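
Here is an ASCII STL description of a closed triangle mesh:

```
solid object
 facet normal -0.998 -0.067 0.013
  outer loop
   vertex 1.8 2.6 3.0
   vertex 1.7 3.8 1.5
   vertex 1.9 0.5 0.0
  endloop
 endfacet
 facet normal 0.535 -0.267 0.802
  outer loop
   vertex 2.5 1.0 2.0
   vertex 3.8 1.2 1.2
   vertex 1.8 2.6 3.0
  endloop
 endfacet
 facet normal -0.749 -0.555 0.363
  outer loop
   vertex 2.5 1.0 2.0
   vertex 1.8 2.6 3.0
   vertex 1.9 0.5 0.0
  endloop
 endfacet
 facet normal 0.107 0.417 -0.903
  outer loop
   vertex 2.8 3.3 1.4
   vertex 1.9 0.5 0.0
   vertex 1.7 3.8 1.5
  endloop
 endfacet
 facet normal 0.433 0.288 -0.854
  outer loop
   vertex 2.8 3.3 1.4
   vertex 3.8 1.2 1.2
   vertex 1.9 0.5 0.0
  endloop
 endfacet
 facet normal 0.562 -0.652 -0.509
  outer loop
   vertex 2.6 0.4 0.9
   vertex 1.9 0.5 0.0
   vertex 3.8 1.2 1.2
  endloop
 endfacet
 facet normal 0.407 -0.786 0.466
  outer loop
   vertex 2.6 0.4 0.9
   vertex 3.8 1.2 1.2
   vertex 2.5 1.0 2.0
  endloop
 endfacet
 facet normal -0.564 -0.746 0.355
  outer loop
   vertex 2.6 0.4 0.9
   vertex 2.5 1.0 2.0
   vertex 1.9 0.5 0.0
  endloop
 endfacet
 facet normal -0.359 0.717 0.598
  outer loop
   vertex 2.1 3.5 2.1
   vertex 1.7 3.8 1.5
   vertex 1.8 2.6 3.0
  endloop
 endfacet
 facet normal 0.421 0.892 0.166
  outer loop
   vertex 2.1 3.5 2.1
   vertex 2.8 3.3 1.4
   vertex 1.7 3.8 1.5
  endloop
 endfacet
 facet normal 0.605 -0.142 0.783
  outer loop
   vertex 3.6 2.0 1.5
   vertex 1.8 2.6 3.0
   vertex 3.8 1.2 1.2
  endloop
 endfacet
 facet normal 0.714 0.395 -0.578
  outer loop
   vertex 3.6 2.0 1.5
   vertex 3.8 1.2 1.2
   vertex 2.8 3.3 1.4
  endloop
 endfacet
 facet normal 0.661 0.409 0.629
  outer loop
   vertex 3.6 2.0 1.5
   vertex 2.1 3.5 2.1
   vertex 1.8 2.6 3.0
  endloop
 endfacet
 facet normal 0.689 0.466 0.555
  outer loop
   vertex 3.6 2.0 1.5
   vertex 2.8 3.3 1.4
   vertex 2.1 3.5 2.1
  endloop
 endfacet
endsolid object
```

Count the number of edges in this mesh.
21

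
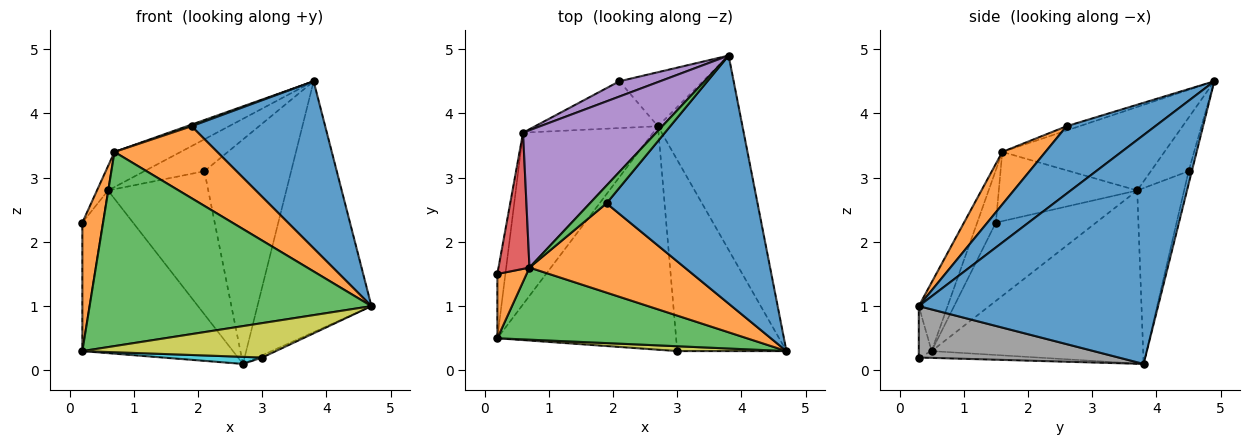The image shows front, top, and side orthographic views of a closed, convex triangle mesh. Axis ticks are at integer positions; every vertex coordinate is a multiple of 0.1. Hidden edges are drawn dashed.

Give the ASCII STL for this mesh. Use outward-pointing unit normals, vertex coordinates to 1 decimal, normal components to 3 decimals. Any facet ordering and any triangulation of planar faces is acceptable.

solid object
 facet normal 0.856 0.408 -0.316
  outer loop
   vertex 2.7 3.8 0.1
   vertex 3.8 4.9 4.5
   vertex 4.7 0.3 1.0
  endloop
 endfacet
 facet normal -0.627 -0.697 0.348
  outer loop
   vertex 0.7 1.6 3.4
   vertex 0.2 1.5 2.3
   vertex 0.2 0.5 0.3
  endloop
 endfacet
 facet normal -0.095 -0.933 0.347
  outer loop
   vertex 0.7 1.6 3.4
   vertex 0.2 0.5 0.3
   vertex 4.7 0.3 1.0
  endloop
 endfacet
 facet normal -0.910 0.073 0.407
  outer loop
   vertex 0.6 3.7 2.8
   vertex 0.2 1.5 2.3
   vertex 0.7 1.6 3.4
  endloop
 endfacet
 facet normal -0.519 0.212 0.828
  outer loop
   vertex 0.6 3.7 2.8
   vertex 0.7 1.6 3.4
   vertex 3.8 4.9 4.5
  endloop
 endfacet
 facet normal -0.975 0.200 -0.100
  outer loop
   vertex 0.6 3.7 2.8
   vertex 0.2 0.5 0.3
   vertex 0.2 1.5 2.3
  endloop
 endfacet
 facet normal -0.695 0.495 -0.522
  outer loop
   vertex 0.6 3.7 2.8
   vertex 2.7 3.8 0.1
   vertex 0.2 0.5 0.3
  endloop
 endfacet
 facet normal 0.426 0.011 -0.905
  outer loop
   vertex 3.0 0.3 0.2
   vertex 2.7 3.8 0.1
   vertex 4.7 0.3 1.0
  endloop
 endfacet
 facet normal -0.066 -0.988 0.139
  outer loop
   vertex 3.0 0.3 0.2
   vertex 4.7 0.3 1.0
   vertex 0.2 0.5 0.3
  endloop
 endfacet
 facet normal -0.038 -0.032 -0.999
  outer loop
   vertex 3.0 0.3 0.2
   vertex 0.2 0.5 0.3
   vertex 2.7 3.8 0.1
  endloop
 endfacet
 facet normal 0.348 -0.524 0.778
  outer loop
   vertex 1.9 2.6 3.8
   vertex 4.7 0.3 1.0
   vertex 3.8 4.9 4.5
  endloop
 endfacet
 facet normal 0.255 -0.607 0.753
  outer loop
   vertex 1.9 2.6 3.8
   vertex 0.7 1.6 3.4
   vertex 4.7 0.3 1.0
  endloop
 endfacet
 facet normal -0.247 -0.090 0.965
  outer loop
   vertex 1.9 2.6 3.8
   vertex 3.8 4.9 4.5
   vertex 0.7 1.6 3.4
  endloop
 endfacet
 facet normal -0.036 0.972 -0.234
  outer loop
   vertex 2.1 4.5 3.1
   vertex 3.8 4.9 4.5
   vertex 2.7 3.8 0.1
  endloop
 endfacet
 facet normal -0.494 0.785 0.375
  outer loop
   vertex 2.1 4.5 3.1
   vertex 0.6 3.7 2.8
   vertex 3.8 4.9 4.5
  endloop
 endfacet
 facet normal -0.406 0.868 -0.284
  outer loop
   vertex 2.1 4.5 3.1
   vertex 2.7 3.8 0.1
   vertex 0.6 3.7 2.8
  endloop
 endfacet
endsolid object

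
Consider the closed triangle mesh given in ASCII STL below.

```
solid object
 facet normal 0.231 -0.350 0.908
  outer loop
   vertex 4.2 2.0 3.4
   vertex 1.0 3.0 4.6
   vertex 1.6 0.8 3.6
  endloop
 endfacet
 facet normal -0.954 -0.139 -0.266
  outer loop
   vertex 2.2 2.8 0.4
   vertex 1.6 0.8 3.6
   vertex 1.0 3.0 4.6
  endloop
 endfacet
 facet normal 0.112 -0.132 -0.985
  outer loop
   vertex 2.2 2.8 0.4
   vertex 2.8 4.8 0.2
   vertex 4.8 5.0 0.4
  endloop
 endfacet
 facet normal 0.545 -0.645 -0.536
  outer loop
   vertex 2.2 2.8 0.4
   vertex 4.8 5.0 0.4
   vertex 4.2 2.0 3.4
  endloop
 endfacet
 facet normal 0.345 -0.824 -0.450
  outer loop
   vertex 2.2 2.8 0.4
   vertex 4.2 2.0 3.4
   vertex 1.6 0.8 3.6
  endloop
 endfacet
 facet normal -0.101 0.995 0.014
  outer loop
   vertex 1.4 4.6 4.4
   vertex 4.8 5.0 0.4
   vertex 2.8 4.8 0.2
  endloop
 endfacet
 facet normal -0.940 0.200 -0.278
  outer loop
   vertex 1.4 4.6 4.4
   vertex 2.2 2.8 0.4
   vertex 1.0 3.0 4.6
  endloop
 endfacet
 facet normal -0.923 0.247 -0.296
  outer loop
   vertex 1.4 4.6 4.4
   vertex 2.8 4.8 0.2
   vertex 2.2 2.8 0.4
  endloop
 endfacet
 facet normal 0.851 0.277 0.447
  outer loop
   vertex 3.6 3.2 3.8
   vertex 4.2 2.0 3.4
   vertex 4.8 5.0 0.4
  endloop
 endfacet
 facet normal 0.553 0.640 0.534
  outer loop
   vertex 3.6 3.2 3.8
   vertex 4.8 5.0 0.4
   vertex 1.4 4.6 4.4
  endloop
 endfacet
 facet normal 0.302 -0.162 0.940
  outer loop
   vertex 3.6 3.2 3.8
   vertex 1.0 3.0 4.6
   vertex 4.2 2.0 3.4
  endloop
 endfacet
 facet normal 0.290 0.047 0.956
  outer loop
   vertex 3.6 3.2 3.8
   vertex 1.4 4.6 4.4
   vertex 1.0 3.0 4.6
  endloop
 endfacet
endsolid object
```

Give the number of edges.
18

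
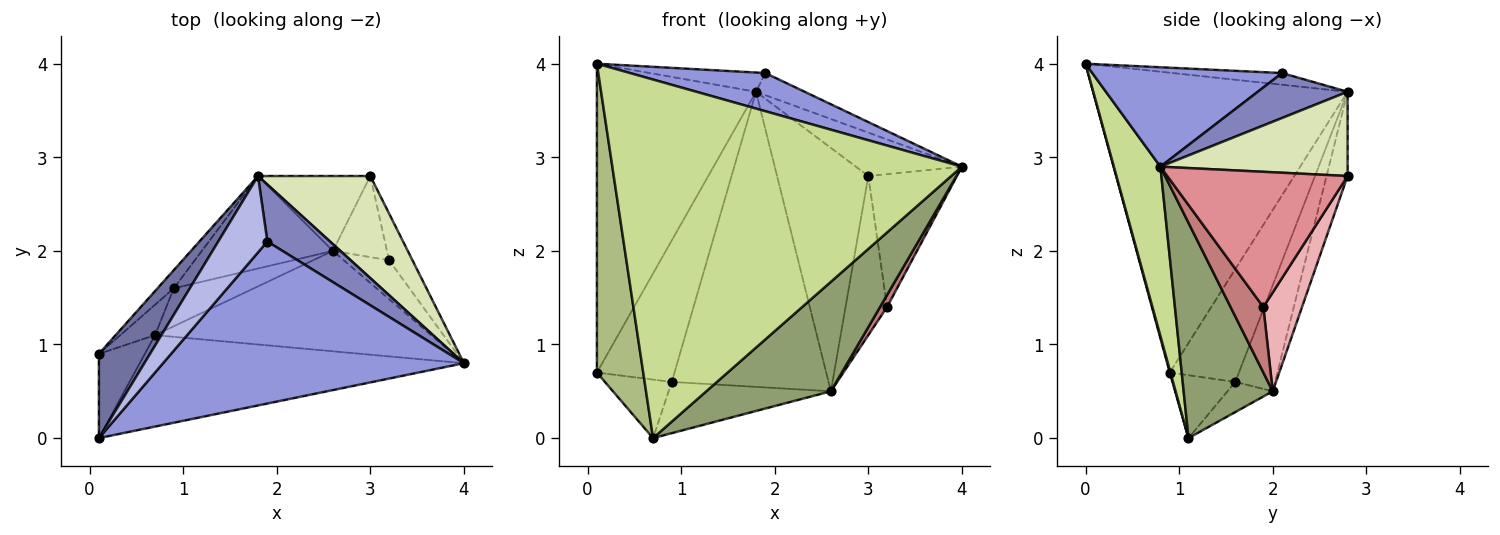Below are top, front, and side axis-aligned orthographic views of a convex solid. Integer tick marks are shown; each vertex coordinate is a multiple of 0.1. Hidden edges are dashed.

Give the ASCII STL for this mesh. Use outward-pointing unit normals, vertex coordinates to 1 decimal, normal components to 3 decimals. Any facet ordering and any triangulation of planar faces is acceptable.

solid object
 facet normal -0.839 0.525 0.143
  outer loop
   vertex 0.1 0.0 4.0
   vertex 1.8 2.8 3.7
   vertex 0.1 0.9 0.7
  endloop
 endfacet
 facet normal 0.555 0.301 0.775
  outer loop
   vertex 1.9 2.1 3.9
   vertex 4.0 0.8 2.9
   vertex 1.8 2.8 3.7
  endloop
 endfacet
 facet normal 0.306 -0.218 0.927
  outer loop
   vertex 1.9 2.1 3.9
   vertex 0.1 0.0 4.0
   vertex 4.0 0.8 2.9
  endloop
 endfacet
 facet normal -0.225 0.238 0.945
  outer loop
   vertex 1.9 2.1 3.9
   vertex 1.8 2.8 3.7
   vertex 0.1 0.0 4.0
  endloop
 endfacet
 facet normal 0.466 -0.652 -0.598
  outer loop
   vertex 0.7 1.1 0.0
   vertex 2.6 2.0 0.5
   vertex 4.0 0.8 2.9
  endloop
 endfacet
 facet normal 0.015 -0.965 -0.263
  outer loop
   vertex 0.7 1.1 0.0
   vertex 0.1 0.0 4.0
   vertex 0.1 0.9 0.7
  endloop
 endfacet
 facet normal 0.128 -0.961 -0.245
  outer loop
   vertex 0.7 1.1 0.0
   vertex 4.0 0.8 2.9
   vertex 0.1 0.0 4.0
  endloop
 endfacet
 facet normal 0.568 0.322 0.757
  outer loop
   vertex 3.0 2.8 2.8
   vertex 1.8 2.8 3.7
   vertex 4.0 0.8 2.9
  endloop
 endfacet
 facet normal -0.215 0.933 -0.287
  outer loop
   vertex 3.0 2.8 2.8
   vertex 2.6 2.0 0.5
   vertex 1.8 2.8 3.7
  endloop
 endfacet
 facet normal -0.235 0.927 -0.291
  outer loop
   vertex 0.9 1.6 0.6
   vertex 1.8 2.8 3.7
   vertex 2.6 2.0 0.5
  endloop
 endfacet
 facet normal -0.219 0.784 -0.581
  outer loop
   vertex 0.9 1.6 0.6
   vertex 2.6 2.0 0.5
   vertex 0.7 1.1 0.0
  endloop
 endfacet
 facet normal -0.662 0.743 -0.095
  outer loop
   vertex 0.9 1.6 0.6
   vertex 0.1 0.9 0.7
   vertex 1.8 2.8 3.7
  endloop
 endfacet
 facet normal -0.640 0.681 -0.354
  outer loop
   vertex 0.9 1.6 0.6
   vertex 0.7 1.1 0.0
   vertex 0.1 0.9 0.7
  endloop
 endfacet
 facet normal 0.810 -0.174 -0.560
  outer loop
   vertex 3.2 1.9 1.4
   vertex 4.0 0.8 2.9
   vertex 2.6 2.0 0.5
  endloop
 endfacet
 facet normal 0.887 0.436 -0.153
  outer loop
   vertex 3.2 1.9 1.4
   vertex 3.0 2.8 2.8
   vertex 4.0 0.8 2.9
  endloop
 endfacet
 facet normal 0.639 0.686 -0.350
  outer loop
   vertex 3.2 1.9 1.4
   vertex 2.6 2.0 0.5
   vertex 3.0 2.8 2.8
  endloop
 endfacet
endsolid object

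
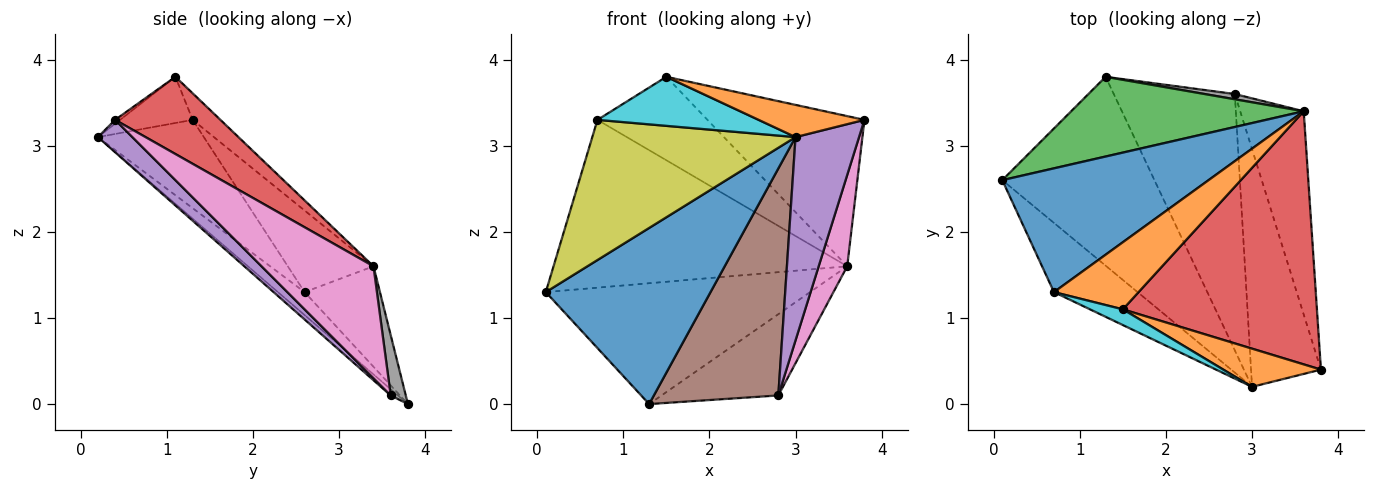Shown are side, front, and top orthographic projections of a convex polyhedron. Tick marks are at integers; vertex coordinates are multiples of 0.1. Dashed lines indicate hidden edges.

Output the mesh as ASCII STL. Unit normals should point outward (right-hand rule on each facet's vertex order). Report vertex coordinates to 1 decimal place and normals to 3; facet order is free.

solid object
 facet normal -0.110 -0.678 -0.727
  outer loop
   vertex 3.0 0.2 3.1
   vertex 0.1 2.6 1.3
   vertex 1.3 3.8 0.0
  endloop
 endfacet
 facet normal -0.030 -0.644 0.764
  outer loop
   vertex 3.0 0.2 3.1
   vertex 3.8 0.4 3.3
   vertex 1.5 1.1 3.8
  endloop
 endfacet
 facet normal -0.232 0.812 0.536
  outer loop
   vertex 3.6 3.4 1.6
   vertex 1.3 3.8 0.0
   vertex 0.1 2.6 1.3
  endloop
 endfacet
 facet normal 0.324 0.483 0.814
  outer loop
   vertex 3.6 3.4 1.6
   vertex 1.5 1.1 3.8
   vertex 3.8 0.4 3.3
  endloop
 endfacet
 facet normal 0.332 -0.613 -0.717
  outer loop
   vertex 2.8 3.6 0.1
   vertex 3.8 0.4 3.3
   vertex 3.0 0.2 3.1
  endloop
 endfacet
 facet normal -0.038 -0.662 -0.748
  outer loop
   vertex 2.8 3.6 0.1
   vertex 3.0 0.2 3.1
   vertex 1.3 3.8 0.0
  endloop
 endfacet
 facet normal 0.849 -0.216 -0.482
  outer loop
   vertex 2.8 3.6 0.1
   vertex 3.6 3.4 1.6
   vertex 3.8 0.4 3.3
  endloop
 endfacet
 facet normal 0.128 0.990 0.064
  outer loop
   vertex 2.8 3.6 0.1
   vertex 1.3 3.8 0.0
   vertex 3.6 3.4 1.6
  endloop
 endfacet
 facet normal -0.423 -0.812 -0.401
  outer loop
   vertex 0.7 1.3 3.3
   vertex 0.1 2.6 1.3
   vertex 3.0 0.2 3.1
  endloop
 endfacet
 facet normal -0.394 -0.875 0.281
  outer loop
   vertex 0.7 1.3 3.3
   vertex 3.0 0.2 3.1
   vertex 1.5 1.1 3.8
  endloop
 endfacet
 facet normal -0.229 0.783 0.578
  outer loop
   vertex 0.7 1.3 3.3
   vertex 3.6 3.4 1.6
   vertex 0.1 2.6 1.3
  endloop
 endfacet
 facet normal -0.193 0.765 0.615
  outer loop
   vertex 0.7 1.3 3.3
   vertex 1.5 1.1 3.8
   vertex 3.6 3.4 1.6
  endloop
 endfacet
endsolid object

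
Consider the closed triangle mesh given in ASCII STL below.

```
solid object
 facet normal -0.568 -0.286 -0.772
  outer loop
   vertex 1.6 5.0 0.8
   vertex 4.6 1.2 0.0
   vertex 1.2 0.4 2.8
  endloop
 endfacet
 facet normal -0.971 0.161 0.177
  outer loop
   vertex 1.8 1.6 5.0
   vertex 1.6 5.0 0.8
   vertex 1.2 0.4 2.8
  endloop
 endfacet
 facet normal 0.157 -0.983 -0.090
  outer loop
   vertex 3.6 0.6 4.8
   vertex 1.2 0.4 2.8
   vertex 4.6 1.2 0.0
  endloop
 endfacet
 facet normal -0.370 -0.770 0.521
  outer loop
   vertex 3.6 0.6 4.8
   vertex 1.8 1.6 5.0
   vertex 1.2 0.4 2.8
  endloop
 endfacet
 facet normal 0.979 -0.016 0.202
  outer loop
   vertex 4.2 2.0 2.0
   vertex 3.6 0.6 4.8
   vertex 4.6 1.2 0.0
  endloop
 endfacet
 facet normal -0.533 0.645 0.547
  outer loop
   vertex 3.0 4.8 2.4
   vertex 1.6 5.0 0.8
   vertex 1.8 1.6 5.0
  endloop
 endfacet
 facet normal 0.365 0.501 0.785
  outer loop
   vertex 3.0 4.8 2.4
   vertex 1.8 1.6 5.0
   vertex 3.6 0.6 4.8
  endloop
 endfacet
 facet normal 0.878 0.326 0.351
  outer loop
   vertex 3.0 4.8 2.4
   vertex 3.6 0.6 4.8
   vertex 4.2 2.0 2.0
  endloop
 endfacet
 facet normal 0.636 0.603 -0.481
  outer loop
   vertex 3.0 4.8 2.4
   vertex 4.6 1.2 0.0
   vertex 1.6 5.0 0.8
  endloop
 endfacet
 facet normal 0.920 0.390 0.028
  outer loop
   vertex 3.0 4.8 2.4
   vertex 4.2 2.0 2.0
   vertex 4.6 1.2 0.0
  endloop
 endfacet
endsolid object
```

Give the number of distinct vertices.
7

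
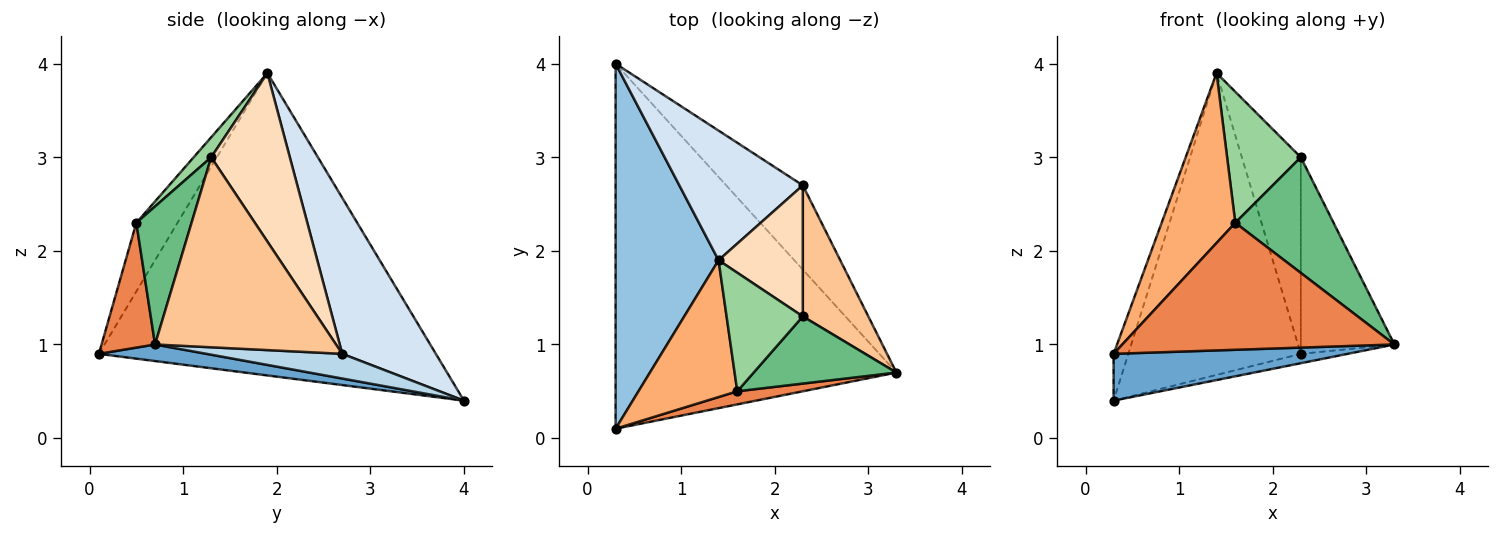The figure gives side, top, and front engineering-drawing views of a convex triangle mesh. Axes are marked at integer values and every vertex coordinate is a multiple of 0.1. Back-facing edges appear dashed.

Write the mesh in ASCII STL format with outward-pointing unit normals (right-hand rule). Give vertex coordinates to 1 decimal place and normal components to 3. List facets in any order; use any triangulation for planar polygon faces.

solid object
 facet normal 0.058 -0.127 -0.990
  outer loop
   vertex 0.3 0.1 0.9
   vertex 0.3 4.0 0.4
   vertex 3.3 0.7 1.0
  endloop
 endfacet
 facet normal -0.946 0.041 0.322
  outer loop
   vertex 1.4 1.9 3.9
   vertex 0.3 4.0 0.4
   vertex 0.3 0.1 0.9
  endloop
 endfacet
 facet normal 0.305 0.105 -0.947
  outer loop
   vertex 2.3 2.7 0.9
   vertex 3.3 0.7 1.0
   vertex 0.3 4.0 0.4
  endloop
 endfacet
 facet normal 0.446 0.822 0.353
  outer loop
   vertex 2.3 2.7 0.9
   vertex 0.3 4.0 0.4
   vertex 1.4 1.9 3.9
  endloop
 endfacet
 facet normal 0.192 -0.976 0.101
  outer loop
   vertex 1.6 0.5 2.3
   vertex 0.3 0.1 0.9
   vertex 3.3 0.7 1.0
  endloop
 endfacet
 facet normal -0.399 -0.714 0.575
  outer loop
   vertex 1.6 0.5 2.3
   vertex 1.4 1.9 3.9
   vertex 0.3 0.1 0.9
  endloop
 endfacet
 facet normal 0.849 0.439 0.293
  outer loop
   vertex 2.3 1.3 3.0
   vertex 3.3 0.7 1.0
   vertex 2.3 2.7 0.9
  endloop
 endfacet
 facet normal 0.743 0.557 0.371
  outer loop
   vertex 2.3 1.3 3.0
   vertex 2.3 2.7 0.9
   vertex 1.4 1.9 3.9
  endloop
 endfacet
 facet normal 0.437 -0.778 0.452
  outer loop
   vertex 2.3 1.3 3.0
   vertex 1.6 0.5 2.3
   vertex 3.3 0.7 1.0
  endloop
 endfacet
 facet normal 0.174 -0.730 0.661
  outer loop
   vertex 2.3 1.3 3.0
   vertex 1.4 1.9 3.9
   vertex 1.6 0.5 2.3
  endloop
 endfacet
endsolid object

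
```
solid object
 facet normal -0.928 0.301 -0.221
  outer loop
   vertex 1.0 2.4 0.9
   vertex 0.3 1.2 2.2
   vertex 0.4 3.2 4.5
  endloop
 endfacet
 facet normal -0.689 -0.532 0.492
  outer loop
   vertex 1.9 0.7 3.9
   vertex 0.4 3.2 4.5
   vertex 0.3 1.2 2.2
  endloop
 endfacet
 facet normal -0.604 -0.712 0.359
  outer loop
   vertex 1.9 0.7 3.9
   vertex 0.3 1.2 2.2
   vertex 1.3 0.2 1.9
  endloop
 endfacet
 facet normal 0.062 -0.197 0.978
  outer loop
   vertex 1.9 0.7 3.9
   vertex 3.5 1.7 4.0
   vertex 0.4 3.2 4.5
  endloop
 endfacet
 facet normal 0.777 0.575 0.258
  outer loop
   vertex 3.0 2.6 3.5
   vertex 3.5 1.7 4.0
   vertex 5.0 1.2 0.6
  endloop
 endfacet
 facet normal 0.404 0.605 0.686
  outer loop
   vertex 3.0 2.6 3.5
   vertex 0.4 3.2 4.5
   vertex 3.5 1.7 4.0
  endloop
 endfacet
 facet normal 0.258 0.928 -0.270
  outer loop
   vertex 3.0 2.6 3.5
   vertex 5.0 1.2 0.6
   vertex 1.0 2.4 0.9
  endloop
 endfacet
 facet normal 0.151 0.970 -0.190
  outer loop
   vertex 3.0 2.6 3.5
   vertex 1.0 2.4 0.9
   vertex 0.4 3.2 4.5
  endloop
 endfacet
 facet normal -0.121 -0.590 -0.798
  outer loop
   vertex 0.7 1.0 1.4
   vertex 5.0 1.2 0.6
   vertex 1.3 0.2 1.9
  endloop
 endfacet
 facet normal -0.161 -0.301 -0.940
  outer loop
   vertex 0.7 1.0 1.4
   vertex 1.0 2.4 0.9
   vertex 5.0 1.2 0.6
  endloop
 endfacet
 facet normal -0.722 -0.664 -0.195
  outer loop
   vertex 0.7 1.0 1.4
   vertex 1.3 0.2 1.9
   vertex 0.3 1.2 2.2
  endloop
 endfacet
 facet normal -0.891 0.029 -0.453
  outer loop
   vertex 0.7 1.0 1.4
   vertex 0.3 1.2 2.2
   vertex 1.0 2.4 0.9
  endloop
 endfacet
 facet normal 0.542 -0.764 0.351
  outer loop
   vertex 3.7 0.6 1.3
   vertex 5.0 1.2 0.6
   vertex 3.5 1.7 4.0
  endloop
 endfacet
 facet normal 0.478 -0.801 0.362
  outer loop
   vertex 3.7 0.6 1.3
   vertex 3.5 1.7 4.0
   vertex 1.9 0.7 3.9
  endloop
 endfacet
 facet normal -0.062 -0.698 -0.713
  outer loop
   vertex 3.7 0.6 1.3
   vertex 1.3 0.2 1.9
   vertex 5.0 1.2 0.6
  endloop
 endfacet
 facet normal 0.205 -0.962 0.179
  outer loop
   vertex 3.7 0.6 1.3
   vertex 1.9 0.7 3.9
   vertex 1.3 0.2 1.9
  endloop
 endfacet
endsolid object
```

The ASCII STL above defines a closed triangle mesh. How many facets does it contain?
16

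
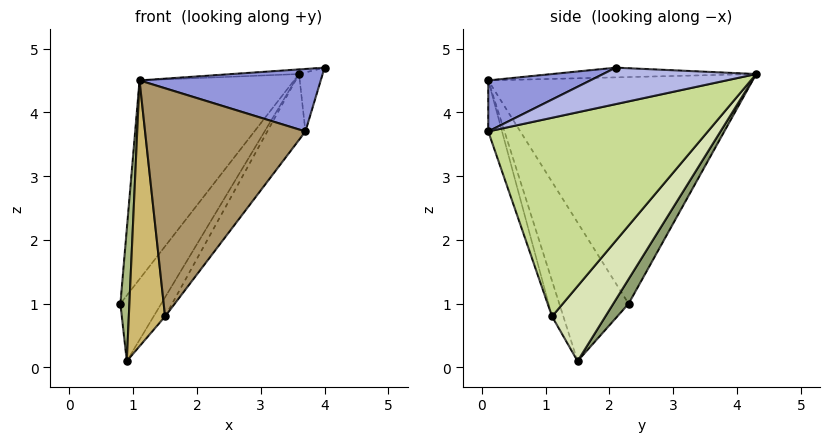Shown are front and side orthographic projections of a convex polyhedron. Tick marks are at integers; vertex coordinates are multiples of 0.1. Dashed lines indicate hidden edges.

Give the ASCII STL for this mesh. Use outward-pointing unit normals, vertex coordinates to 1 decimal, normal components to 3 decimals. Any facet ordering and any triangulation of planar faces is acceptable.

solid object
 facet normal -0.804 0.470 0.364
  outer loop
   vertex 3.6 4.3 4.6
   vertex 0.8 2.3 1.0
   vertex 1.1 0.1 4.5
  endloop
 endfacet
 facet normal -0.089 0.029 0.996
  outer loop
   vertex 3.6 4.3 4.6
   vertex 1.1 0.1 4.5
   vertex 4.0 2.1 4.7
  endloop
 endfacet
 facet normal 0.261 -0.463 0.847
  outer loop
   vertex 3.7 0.1 3.7
   vertex 4.0 2.1 4.7
   vertex 1.1 0.1 4.5
  endloop
 endfacet
 facet normal 0.847 0.131 -0.515
  outer loop
   vertex 3.7 0.1 3.7
   vertex 3.6 4.3 4.6
   vertex 4.0 2.1 4.7
  endloop
 endfacet
 facet normal 0.275 0.734 -0.621
  outer loop
   vertex 0.9 1.5 0.1
   vertex 0.8 2.3 1.0
   vertex 3.6 4.3 4.6
  endloop
 endfacet
 facet normal -0.992 -0.129 0.004
  outer loop
   vertex 0.9 1.5 0.1
   vertex 1.1 0.1 4.5
   vertex 0.8 2.3 1.0
  endloop
 endfacet
 facet normal 0.812 0.141 -0.567
  outer loop
   vertex 1.5 1.1 0.8
   vertex 3.6 4.3 4.6
   vertex 3.7 0.1 3.7
  endloop
 endfacet
 facet normal 0.794 0.171 -0.583
  outer loop
   vertex 1.5 1.1 0.8
   vertex 0.9 1.5 0.1
   vertex 3.6 4.3 4.6
  endloop
 endfacet
 facet normal -0.083 -0.960 -0.268
  outer loop
   vertex 1.5 1.1 0.8
   vertex 3.7 0.1 3.7
   vertex 1.1 0.1 4.5
  endloop
 endfacet
 facet normal -0.286 -0.917 -0.279
  outer loop
   vertex 1.5 1.1 0.8
   vertex 1.1 0.1 4.5
   vertex 0.9 1.5 0.1
  endloop
 endfacet
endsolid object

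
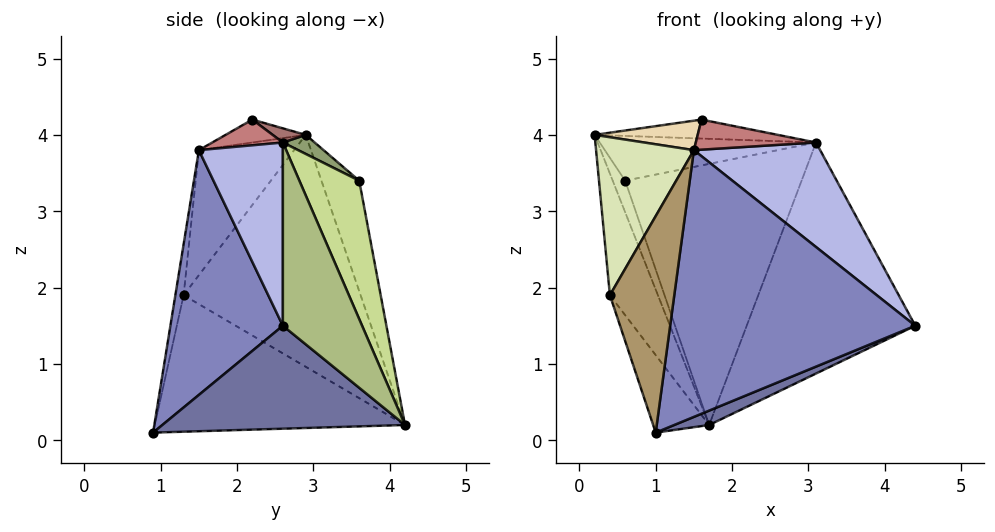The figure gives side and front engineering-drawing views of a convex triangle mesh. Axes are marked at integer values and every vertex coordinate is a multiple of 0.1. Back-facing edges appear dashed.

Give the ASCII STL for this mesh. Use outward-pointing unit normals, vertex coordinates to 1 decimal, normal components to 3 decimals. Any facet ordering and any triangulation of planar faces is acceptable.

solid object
 facet normal 0.405 -0.058 -0.913
  outer loop
   vertex 1.7 4.2 0.2
   vertex 4.4 2.6 1.5
   vertex 1.0 0.9 0.1
  endloop
 endfacet
 facet normal 0.415 -0.905 0.091
  outer loop
   vertex 1.5 1.5 3.8
   vertex 1.0 0.9 0.1
   vertex 4.4 2.6 1.5
  endloop
 endfacet
 facet normal -0.917 0.303 -0.259
  outer loop
   vertex 0.6 3.6 3.4
   vertex 1.7 4.2 0.2
   vertex 0.2 2.9 4.0
  endloop
 endfacet
 facet normal 0.530 -0.798 0.287
  outer loop
   vertex 3.1 2.6 3.9
   vertex 1.5 1.5 3.8
   vertex 4.4 2.6 1.5
  endloop
 endfacet
 facet normal 0.091 0.618 0.781
  outer loop
   vertex 3.1 2.6 3.9
   vertex 0.6 3.6 3.4
   vertex 0.2 2.9 4.0
  endloop
 endfacet
 facet normal 0.415 0.882 0.225
  outer loop
   vertex 3.1 2.6 3.9
   vertex 4.4 2.6 1.5
   vertex 1.7 4.2 0.2
  endloop
 endfacet
 facet normal 0.309 0.910 0.277
  outer loop
   vertex 3.1 2.6 3.9
   vertex 1.7 4.2 0.2
   vertex 0.6 3.6 3.4
  endloop
 endfacet
 facet normal -0.629 -0.646 0.432
  outer loop
   vertex 0.4 1.3 1.9
   vertex 1.5 1.5 3.8
   vertex 0.2 2.9 4.0
  endloop
 endfacet
 facet normal -0.125 -0.977 0.175
  outer loop
   vertex 0.4 1.3 1.9
   vertex 1.0 0.9 0.1
   vertex 1.5 1.5 3.8
  endloop
 endfacet
 facet normal -0.927 0.251 -0.280
  outer loop
   vertex 0.4 1.3 1.9
   vertex 0.2 2.9 4.0
   vertex 1.7 4.2 0.2
  endloop
 endfacet
 facet normal -0.914 0.205 -0.350
  outer loop
   vertex 0.4 1.3 1.9
   vertex 1.7 4.2 0.2
   vertex 1.0 0.9 0.1
  endloop
 endfacet
 facet normal -0.335 -0.431 0.838
  outer loop
   vertex 1.6 2.2 4.2
   vertex 0.2 2.9 4.0
   vertex 1.5 1.5 3.8
  endloop
 endfacet
 facet normal 0.074 0.407 0.910
  outer loop
   vertex 1.6 2.2 4.2
   vertex 3.1 2.6 3.9
   vertex 0.2 2.9 4.0
  endloop
 endfacet
 facet normal 0.297 -0.505 0.810
  outer loop
   vertex 1.6 2.2 4.2
   vertex 1.5 1.5 3.8
   vertex 3.1 2.6 3.9
  endloop
 endfacet
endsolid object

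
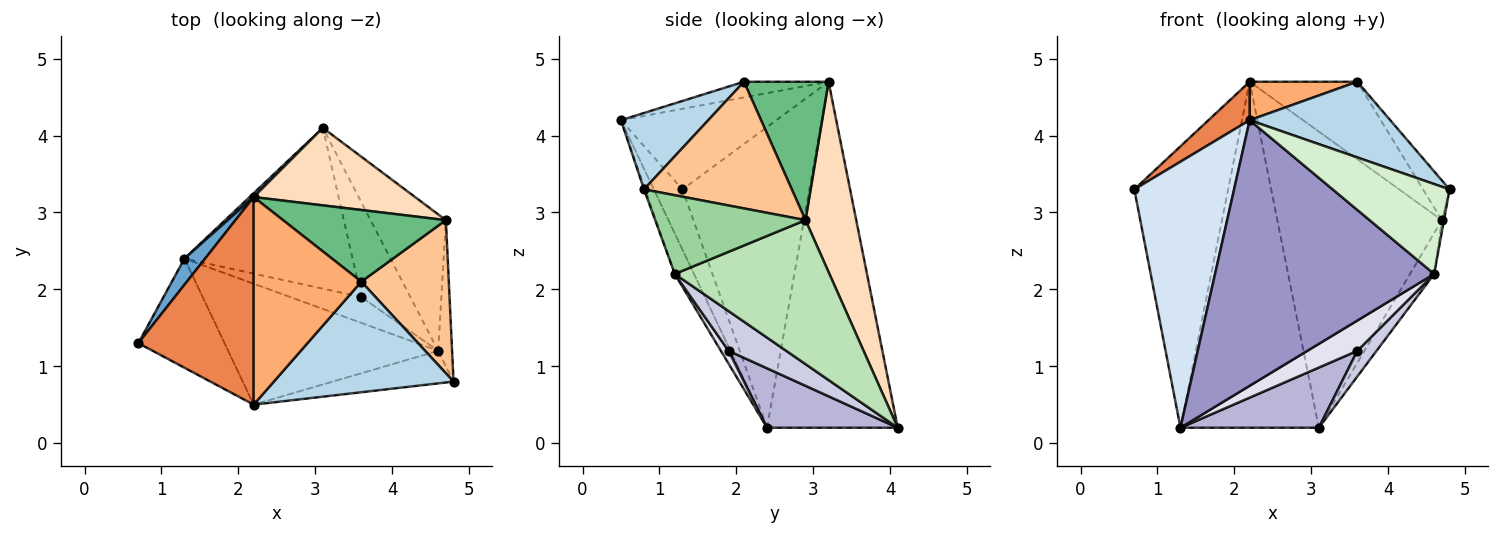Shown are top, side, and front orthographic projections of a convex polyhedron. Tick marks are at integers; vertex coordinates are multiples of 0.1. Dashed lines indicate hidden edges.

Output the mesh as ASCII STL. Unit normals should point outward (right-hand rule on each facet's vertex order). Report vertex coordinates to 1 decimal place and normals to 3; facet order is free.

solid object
 facet normal -0.803 0.593 0.055
  outer loop
   vertex 1.3 2.4 0.2
   vertex 0.7 1.3 3.3
   vertex 2.2 3.2 4.7
  endloop
 endfacet
 facet normal -0.687 0.727 0.008
  outer loop
   vertex 1.3 2.4 0.2
   vertex 2.2 3.2 4.7
   vertex 3.1 4.1 0.2
  endloop
 endfacet
 facet normal 0.331 -0.533 0.779
  outer loop
   vertex 2.2 0.5 4.2
   vertex 4.8 0.8 3.3
   vertex 3.6 2.1 4.7
  endloop
 endfacet
 facet normal -0.257 -0.894 -0.367
  outer loop
   vertex 2.2 0.5 4.2
   vertex 0.7 1.3 3.3
   vertex 1.3 2.4 0.2
  endloop
 endfacet
 facet normal -0.566 -0.150 0.810
  outer loop
   vertex 2.2 0.5 4.2
   vertex 2.2 3.2 4.7
   vertex 0.7 1.3 3.3
  endloop
 endfacet
 facet normal -0.142 -0.180 0.973
  outer loop
   vertex 2.2 0.5 4.2
   vertex 3.6 2.1 4.7
   vertex 2.2 3.2 4.7
  endloop
 endfacet
 facet normal 0.814 0.146 0.562
  outer loop
   vertex 4.7 2.9 2.9
   vertex 3.6 2.1 4.7
   vertex 4.8 0.8 3.3
  endloop
 endfacet
 facet normal 0.286 0.927 0.243
  outer loop
   vertex 4.7 2.9 2.9
   vertex 3.1 4.1 0.2
   vertex 2.2 3.2 4.7
  endloop
 endfacet
 facet normal 0.500 0.636 0.588
  outer loop
   vertex 4.7 2.9 2.9
   vertex 2.2 3.2 4.7
   vertex 3.6 2.1 4.7
  endloop
 endfacet
 facet normal 0.985 0.014 -0.174
  outer loop
   vertex 4.6 1.2 2.2
   vertex 4.7 2.9 2.9
   vertex 4.8 0.8 3.3
  endloop
 endfacet
 facet normal 0.878 0.137 -0.459
  outer loop
   vertex 4.6 1.2 2.2
   vertex 3.1 4.1 0.2
   vertex 4.7 2.9 2.9
  endloop
 endfacet
 facet normal -0.009 -0.940 -0.340
  outer loop
   vertex 4.6 1.2 2.2
   vertex 4.8 0.8 3.3
   vertex 2.2 0.5 4.2
  endloop
 endfacet
 facet normal -0.080 -0.907 -0.413
  outer loop
   vertex 4.6 1.2 2.2
   vertex 2.2 0.5 4.2
   vertex 1.3 2.4 0.2
  endloop
 endfacet
 facet normal 0.314 -0.333 -0.889
  outer loop
   vertex 3.6 1.9 1.2
   vertex 1.3 2.4 0.2
   vertex 3.1 4.1 0.2
  endloop
 endfacet
 facet normal 0.616 -0.205 -0.760
  outer loop
   vertex 3.6 1.9 1.2
   vertex 3.1 4.1 0.2
   vertex 4.6 1.2 2.2
  endloop
 endfacet
 facet normal 0.116 -0.755 -0.645
  outer loop
   vertex 3.6 1.9 1.2
   vertex 4.6 1.2 2.2
   vertex 1.3 2.4 0.2
  endloop
 endfacet
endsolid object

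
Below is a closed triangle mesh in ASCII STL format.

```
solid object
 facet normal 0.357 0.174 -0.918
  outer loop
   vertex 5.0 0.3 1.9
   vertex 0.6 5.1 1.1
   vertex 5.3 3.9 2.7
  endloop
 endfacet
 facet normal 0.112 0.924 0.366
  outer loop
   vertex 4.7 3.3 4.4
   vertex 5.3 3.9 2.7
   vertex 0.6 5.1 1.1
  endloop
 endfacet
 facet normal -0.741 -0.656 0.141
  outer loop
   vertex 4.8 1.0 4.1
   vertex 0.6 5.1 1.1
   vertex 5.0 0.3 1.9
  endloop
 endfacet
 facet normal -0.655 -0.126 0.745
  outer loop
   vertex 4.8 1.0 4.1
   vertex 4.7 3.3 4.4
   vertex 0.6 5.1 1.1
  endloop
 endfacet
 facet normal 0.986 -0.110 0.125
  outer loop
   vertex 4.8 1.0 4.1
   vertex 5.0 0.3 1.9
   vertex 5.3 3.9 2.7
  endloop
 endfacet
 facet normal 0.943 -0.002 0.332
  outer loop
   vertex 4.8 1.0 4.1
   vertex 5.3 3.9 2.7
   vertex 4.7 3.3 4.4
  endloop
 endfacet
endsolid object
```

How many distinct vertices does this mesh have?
5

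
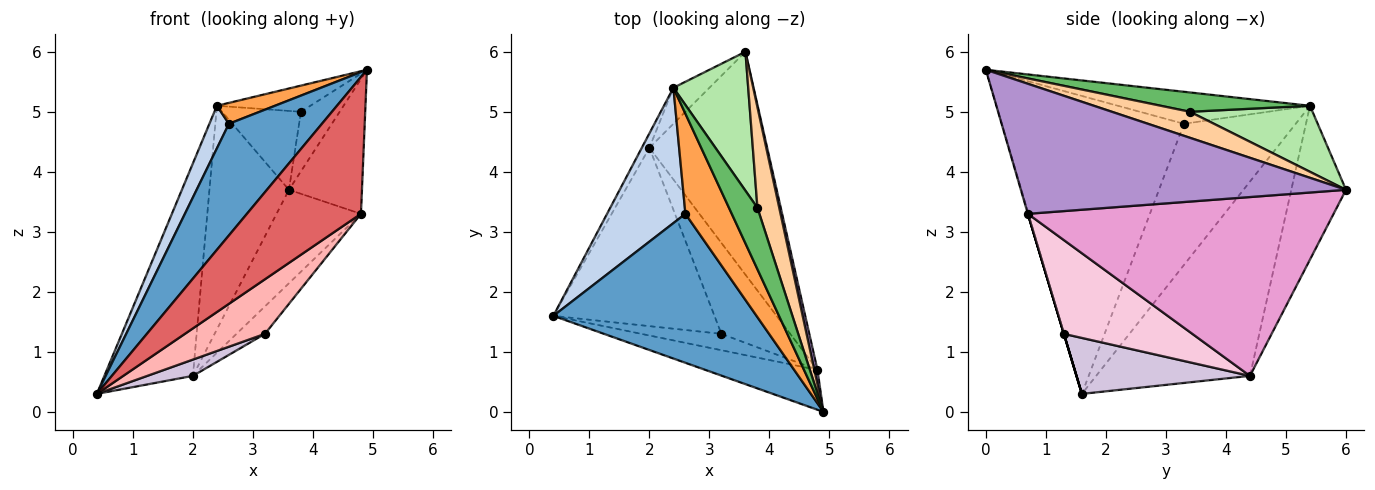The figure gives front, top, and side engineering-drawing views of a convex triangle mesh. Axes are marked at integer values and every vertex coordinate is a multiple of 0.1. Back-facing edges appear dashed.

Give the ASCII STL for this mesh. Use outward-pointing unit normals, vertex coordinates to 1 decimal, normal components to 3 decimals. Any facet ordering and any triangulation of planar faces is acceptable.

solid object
 facet normal -0.761 -0.389 0.519
  outer loop
   vertex 2.6 3.3 4.8
   vertex 0.4 1.6 0.3
   vertex 4.9 0.0 5.7
  endloop
 endfacet
 facet normal -0.864 -0.151 0.480
  outer loop
   vertex 2.6 3.3 4.8
   vertex 2.4 5.4 5.1
   vertex 0.4 1.6 0.3
  endloop
 endfacet
 facet normal -0.560 -0.169 0.811
  outer loop
   vertex 2.6 3.3 4.8
   vertex 4.9 0.0 5.7
   vertex 2.4 5.4 5.1
  endloop
 endfacet
 facet normal 0.716 0.355 0.601
  outer loop
   vertex 3.8 3.4 5.0
   vertex 4.9 0.0 5.7
   vertex 3.6 6.0 3.7
  endloop
 endfacet
 facet normal 0.530 0.332 0.780
  outer loop
   vertex 3.8 3.4 5.0
   vertex 2.4 5.4 5.1
   vertex 4.9 0.0 5.7
  endloop
 endfacet
 facet normal 0.609 0.392 0.690
  outer loop
   vertex 3.8 3.4 5.0
   vertex 3.6 6.0 3.7
   vertex 2.4 5.4 5.1
  endloop
 endfacet
 facet normal -0.006 -0.960 -0.280
  outer loop
   vertex 4.8 0.7 3.3
   vertex 4.9 0.0 5.7
   vertex 0.4 1.6 0.3
  endloop
 endfacet
 facet normal 0.000 -0.958 -0.287
  outer loop
   vertex 4.8 0.7 3.3
   vertex 0.4 1.6 0.3
   vertex 3.2 1.3 1.3
  endloop
 endfacet
 facet normal 0.975 0.219 0.023
  outer loop
   vertex 4.8 0.7 3.3
   vertex 3.6 6.0 3.7
   vertex 4.9 0.0 5.7
  endloop
 endfacet
 facet normal 0.327 -0.086 -0.941
  outer loop
   vertex 2.0 4.4 0.6
   vertex 3.2 1.3 1.3
   vertex 0.4 1.6 0.3
  endloop
 endfacet
 facet normal -0.866 0.499 -0.034
  outer loop
   vertex 2.0 4.4 0.6
   vertex 0.4 1.6 0.3
   vertex 2.4 5.4 5.1
  endloop
 endfacet
 facet normal -0.562 0.817 -0.132
  outer loop
   vertex 2.0 4.4 0.6
   vertex 2.4 5.4 5.1
   vertex 3.6 6.0 3.7
  endloop
 endfacet
 facet normal 0.814 0.225 -0.536
  outer loop
   vertex 2.0 4.4 0.6
   vertex 3.6 6.0 3.7
   vertex 4.8 0.7 3.3
  endloop
 endfacet
 facet normal 0.794 0.176 -0.582
  outer loop
   vertex 2.0 4.4 0.6
   vertex 4.8 0.7 3.3
   vertex 3.2 1.3 1.3
  endloop
 endfacet
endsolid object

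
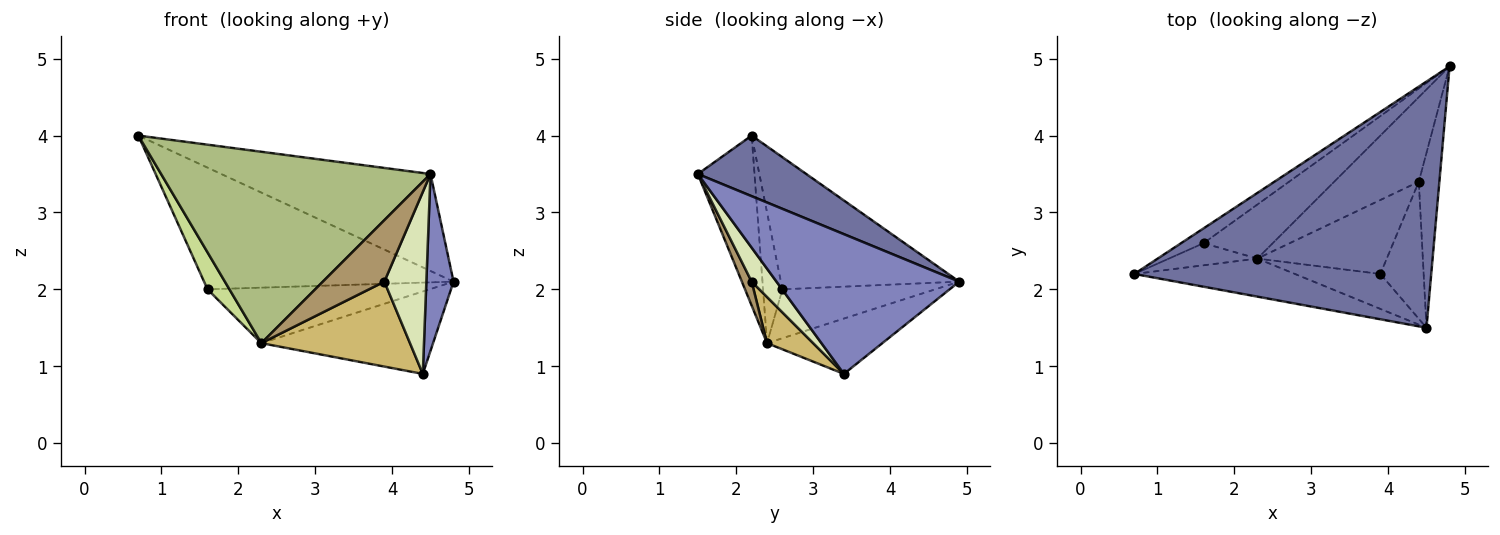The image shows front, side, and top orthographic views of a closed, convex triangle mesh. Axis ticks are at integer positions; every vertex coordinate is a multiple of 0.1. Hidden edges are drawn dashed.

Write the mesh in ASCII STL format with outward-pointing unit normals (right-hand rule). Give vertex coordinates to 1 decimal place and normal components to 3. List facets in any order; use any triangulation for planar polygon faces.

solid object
 facet normal 0.187 0.360 0.914
  outer loop
   vertex 4.5 1.5 3.5
   vertex 4.8 4.9 2.1
   vertex 0.7 2.2 4.0
  endloop
 endfacet
 facet normal 0.979 -0.146 -0.144
  outer loop
   vertex 4.4 3.4 0.9
   vertex 4.8 4.9 2.1
   vertex 4.5 1.5 3.5
  endloop
 endfacet
 facet normal -0.579 0.810 -0.099
  outer loop
   vertex 1.6 2.6 2.0
   vertex 0.7 2.2 4.0
   vertex 4.8 4.9 2.1
  endloop
 endfacet
 facet normal -0.424 0.632 -0.648
  outer loop
   vertex 2.3 2.4 1.3
   vertex 4.8 4.9 2.1
   vertex 4.4 3.4 0.9
  endloop
 endfacet
 facet normal -0.442 0.642 -0.626
  outer loop
   vertex 2.3 2.4 1.3
   vertex 1.6 2.6 2.0
   vertex 4.8 4.9 2.1
  endloop
 endfacet
 facet normal -0.202 -0.961 -0.191
  outer loop
   vertex 2.3 2.4 1.3
   vertex 4.5 1.5 3.5
   vertex 0.7 2.2 4.0
  endloop
 endfacet
 facet normal -0.604 -0.684 -0.409
  outer loop
   vertex 2.3 2.4 1.3
   vertex 0.7 2.2 4.0
   vertex 1.6 2.6 2.0
  endloop
 endfacet
 facet normal 0.427 -0.722 -0.544
  outer loop
   vertex 3.9 2.2 2.1
   vertex 4.4 3.4 0.9
   vertex 4.5 1.5 3.5
  endloop
 endfacet
 facet normal 0.137 -0.861 -0.489
  outer loop
   vertex 3.9 2.2 2.1
   vertex 4.5 1.5 3.5
   vertex 2.3 2.4 1.3
  endloop
 endfacet
 facet normal 0.228 -0.734 -0.639
  outer loop
   vertex 3.9 2.2 2.1
   vertex 2.3 2.4 1.3
   vertex 4.4 3.4 0.9
  endloop
 endfacet
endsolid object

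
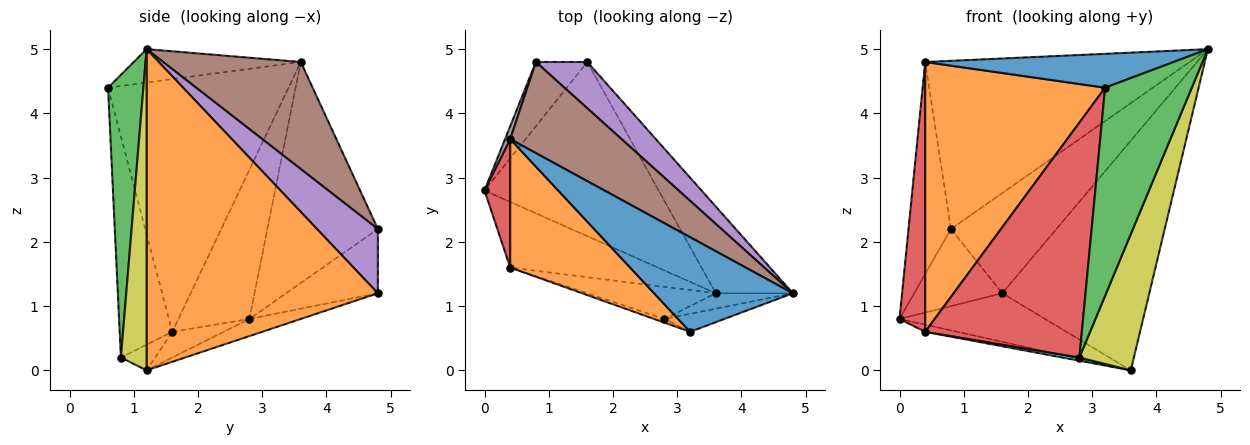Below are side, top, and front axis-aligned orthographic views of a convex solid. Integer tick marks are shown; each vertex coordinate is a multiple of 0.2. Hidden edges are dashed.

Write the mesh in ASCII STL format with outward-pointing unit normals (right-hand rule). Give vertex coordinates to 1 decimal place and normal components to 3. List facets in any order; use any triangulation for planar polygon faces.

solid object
 facet normal -0.094 0.267 -0.959
  outer loop
   vertex 3.6 1.2 0.0
   vertex 0.0 2.8 0.8
   vertex 1.6 4.8 1.2
  endloop
 endfacet
 facet normal 0.827 0.526 -0.199
  outer loop
   vertex 3.6 1.2 0.0
   vertex 1.6 4.8 1.2
   vertex 4.8 1.2 5.0
  endloop
 endfacet
 facet normal -0.170 0.106 -0.980
  outer loop
   vertex 0.4 1.6 0.6
   vertex 0.0 2.8 0.8
   vertex 3.6 1.2 0.0
  endloop
 endfacet
 facet normal -0.928 -0.336 0.160
  outer loop
   vertex 0.4 1.6 0.6
   vertex 0.4 3.6 4.8
   vertex 0.0 2.8 0.8
  endloop
 endfacet
 facet normal 0.464 0.804 0.371
  outer loop
   vertex 0.8 4.8 2.2
   vertex 4.8 1.2 5.0
   vertex 1.6 4.8 1.2
  endloop
 endfacet
 facet normal 0.416 0.799 0.433
  outer loop
   vertex 0.8 4.8 2.2
   vertex 0.4 3.6 4.8
   vertex 4.8 1.2 5.0
  endloop
 endfacet
 facet normal -0.625 0.600 -0.500
  outer loop
   vertex 0.8 4.8 2.2
   vertex 1.6 4.8 1.2
   vertex 0.0 2.8 0.8
  endloop
 endfacet
 facet normal -0.933 0.358 0.022
  outer loop
   vertex 0.8 4.8 2.2
   vertex 0.0 2.8 0.8
   vertex 0.4 3.6 4.8
  endloop
 endfacet
 facet normal 0.424 -0.900 -0.102
  outer loop
   vertex 2.8 0.8 0.2
   vertex 3.6 1.2 0.0
   vertex 4.8 1.2 5.0
  endloop
 endfacet
 facet normal -0.195 -0.098 -0.976
  outer loop
   vertex 2.8 0.8 0.2
   vertex 0.4 1.6 0.6
   vertex 3.6 1.2 0.0
  endloop
 endfacet
 facet normal -0.221 -0.329 0.918
  outer loop
   vertex 3.2 0.6 4.4
   vertex 4.8 1.2 5.0
   vertex 0.4 3.6 4.8
  endloop
 endfacet
 facet normal -0.671 -0.669 0.319
  outer loop
   vertex 3.2 0.6 4.4
   vertex 0.4 3.6 4.8
   vertex 0.4 1.6 0.6
  endloop
 endfacet
 facet normal 0.376 -0.923 -0.080
  outer loop
   vertex 3.2 0.6 4.4
   vertex 2.8 0.8 0.2
   vertex 4.8 1.2 5.0
  endloop
 endfacet
 facet normal -0.318 -0.948 -0.015
  outer loop
   vertex 3.2 0.6 4.4
   vertex 0.4 1.6 0.6
   vertex 2.8 0.8 0.2
  endloop
 endfacet
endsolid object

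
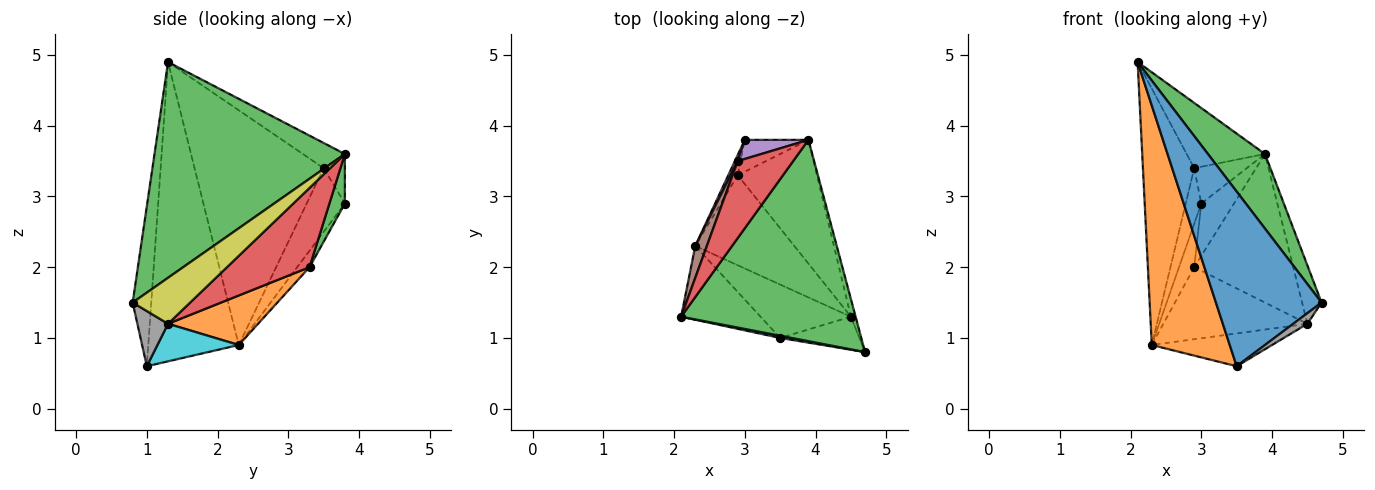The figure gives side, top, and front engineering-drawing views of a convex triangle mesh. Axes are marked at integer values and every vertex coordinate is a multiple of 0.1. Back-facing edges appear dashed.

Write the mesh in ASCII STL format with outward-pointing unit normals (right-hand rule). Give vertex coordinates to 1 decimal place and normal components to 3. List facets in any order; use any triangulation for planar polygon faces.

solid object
 facet normal -0.173 -0.985 0.012
  outer loop
   vertex 3.5 1.0 0.6
   vertex 4.7 0.8 1.5
   vertex 2.1 1.3 4.9
  endloop
 endfacet
 facet normal -0.743 -0.640 -0.197
  outer loop
   vertex 2.3 2.3 0.9
   vertex 3.5 1.0 0.6
   vertex 2.1 1.3 4.9
  endloop
 endfacet
 facet normal 0.757 -0.227 0.612
  outer loop
   vertex 3.9 3.8 3.6
   vertex 2.1 1.3 4.9
   vertex 4.7 0.8 1.5
  endloop
 endfacet
 facet normal -0.327 0.611 0.721
  outer loop
   vertex 2.9 3.5 3.4
   vertex 2.1 1.3 4.9
   vertex 3.9 3.8 3.6
  endloop
 endfacet
 facet normal -0.337 0.835 0.434
  outer loop
   vertex 2.9 3.5 3.4
   vertex 3.9 3.8 3.6
   vertex 3.0 3.8 2.9
  endloop
 endfacet
 facet normal -0.928 0.369 0.046
  outer loop
   vertex 2.9 3.5 3.4
   vertex 2.3 2.3 0.9
   vertex 2.1 1.3 4.9
  endloop
 endfacet
 facet normal -0.925 0.377 0.041
  outer loop
   vertex 2.9 3.5 3.4
   vertex 3.0 3.8 2.9
   vertex 2.3 2.3 0.9
  endloop
 endfacet
 facet normal 0.553 -0.255 -0.793
  outer loop
   vertex 4.5 1.3 1.2
   vertex 4.7 0.8 1.5
   vertex 3.5 1.0 0.6
  endloop
 endfacet
 facet normal 0.943 0.319 -0.097
  outer loop
   vertex 4.5 1.3 1.2
   vertex 3.9 3.8 3.6
   vertex 4.7 0.8 1.5
  endloop
 endfacet
 facet normal 0.334 0.493 -0.803
  outer loop
   vertex 4.5 1.3 1.2
   vertex 3.5 1.0 0.6
   vertex 2.3 2.3 0.9
  endloop
 endfacet
 facet normal -0.594 0.730 -0.339
  outer loop
   vertex 2.9 3.3 2.0
   vertex 2.3 2.3 0.9
   vertex 3.0 3.8 2.9
  endloop
 endfacet
 facet normal 0.364 0.582 -0.727
  outer loop
   vertex 2.9 3.3 2.0
   vertex 4.5 1.3 1.2
   vertex 2.3 2.3 0.9
  endloop
 endfacet
 facet normal 0.375 0.792 -0.482
  outer loop
   vertex 2.9 3.3 2.0
   vertex 3.0 3.8 2.9
   vertex 3.9 3.8 3.6
  endloop
 endfacet
 facet normal 0.539 0.647 -0.539
  outer loop
   vertex 2.9 3.3 2.0
   vertex 3.9 3.8 3.6
   vertex 4.5 1.3 1.2
  endloop
 endfacet
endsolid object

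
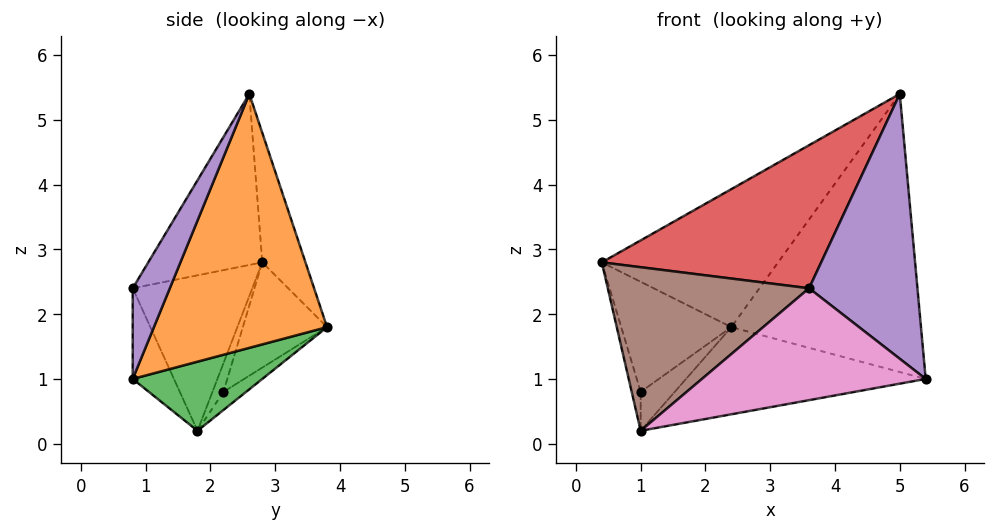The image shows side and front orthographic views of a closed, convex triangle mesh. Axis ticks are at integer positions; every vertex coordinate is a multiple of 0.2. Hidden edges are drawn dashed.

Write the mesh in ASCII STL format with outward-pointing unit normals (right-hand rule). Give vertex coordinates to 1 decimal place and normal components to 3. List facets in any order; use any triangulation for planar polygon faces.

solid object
 facet normal -0.213 0.870 0.444
  outer loop
   vertex 5.0 2.6 5.4
   vertex 2.4 3.8 1.8
   vertex 0.4 2.8 2.8
  endloop
 endfacet
 facet normal 0.656 0.718 -0.234
  outer loop
   vertex 5.0 2.6 5.4
   vertex 5.4 0.8 1.0
   vertex 2.4 3.8 1.8
  endloop
 endfacet
 facet normal 0.262 0.484 -0.835
  outer loop
   vertex 1.0 1.8 0.2
   vertex 2.4 3.8 1.8
   vertex 5.4 0.8 1.0
  endloop
 endfacet
 facet normal -0.369 -0.711 0.599
  outer loop
   vertex 3.6 0.8 2.4
   vertex 5.0 2.6 5.4
   vertex 0.4 2.8 2.8
  endloop
 endfacet
 facet normal 0.299 -0.873 0.384
  outer loop
   vertex 3.6 0.8 2.4
   vertex 5.4 0.8 1.0
   vertex 5.0 2.6 5.4
  endloop
 endfacet
 facet normal -0.500 -0.841 0.208
  outer loop
   vertex 3.6 0.8 2.4
   vertex 0.4 2.8 2.8
   vertex 1.0 1.8 0.2
  endloop
 endfacet
 facet normal -0.176 -0.958 -0.227
  outer loop
   vertex 3.6 0.8 2.4
   vertex 1.0 1.8 0.2
   vertex 5.4 0.8 1.0
  endloop
 endfacet
 facet normal -0.560 0.732 -0.388
  outer loop
   vertex 1.0 2.2 0.8
   vertex 0.4 2.8 2.8
   vertex 2.4 3.8 1.8
  endloop
 endfacet
 facet normal -0.713 0.583 -0.389
  outer loop
   vertex 1.0 2.2 0.8
   vertex 1.0 1.8 0.2
   vertex 0.4 2.8 2.8
  endloop
 endfacet
 facet normal -0.485 0.728 -0.485
  outer loop
   vertex 1.0 2.2 0.8
   vertex 2.4 3.8 1.8
   vertex 1.0 1.8 0.2
  endloop
 endfacet
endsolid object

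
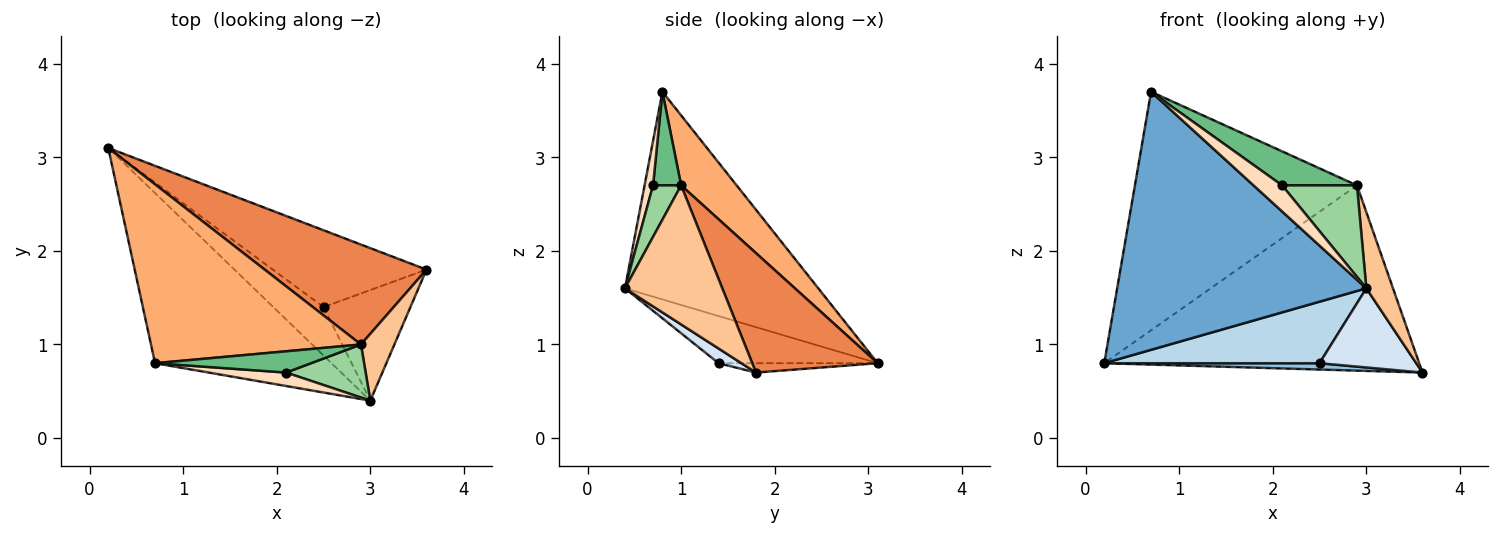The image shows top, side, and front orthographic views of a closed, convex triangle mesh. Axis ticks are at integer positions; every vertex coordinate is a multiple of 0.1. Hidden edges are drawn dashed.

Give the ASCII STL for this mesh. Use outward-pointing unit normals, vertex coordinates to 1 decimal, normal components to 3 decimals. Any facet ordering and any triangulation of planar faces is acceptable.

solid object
 facet normal -0.544 -0.701 -0.462
  outer loop
   vertex 3.0 0.4 1.6
   vertex 0.7 0.8 3.7
   vertex 0.2 3.1 0.8
  endloop
 endfacet
 facet normal -0.061 -0.082 -0.995
  outer loop
   vertex 2.5 1.4 0.8
   vertex 0.2 3.1 0.8
   vertex 3.6 1.8 0.7
  endloop
 endfacet
 facet normal -0.502 -0.679 -0.535
  outer loop
   vertex 2.5 1.4 0.8
   vertex 3.0 0.4 1.6
   vertex 0.2 3.1 0.8
  endloop
 endfacet
 facet normal 0.136 -0.576 -0.806
  outer loop
   vertex 2.5 1.4 0.8
   vertex 3.6 1.8 0.7
   vertex 3.0 0.4 1.6
  endloop
 endfacet
 facet normal 0.331 0.831 0.448
  outer loop
   vertex 2.9 1.0 2.7
   vertex 3.6 1.8 0.7
   vertex 0.2 3.1 0.8
  endloop
 endfacet
 facet normal 0.196 0.784 0.588
  outer loop
   vertex 2.9 1.0 2.7
   vertex 0.2 3.1 0.8
   vertex 0.7 0.8 3.7
  endloop
 endfacet
 facet normal 0.940 -0.257 0.226
  outer loop
   vertex 2.9 1.0 2.7
   vertex 3.0 0.4 1.6
   vertex 3.6 1.8 0.7
  endloop
 endfacet
 facet normal 0.255 -0.859 0.443
  outer loop
   vertex 2.1 0.7 2.7
   vertex 0.7 0.8 3.7
   vertex 3.0 0.4 1.6
  endloop
 endfacet
 facet normal 0.303 -0.808 0.505
  outer loop
   vertex 2.1 0.7 2.7
   vertex 2.9 1.0 2.7
   vertex 0.7 0.8 3.7
  endloop
 endfacet
 facet normal 0.309 -0.823 0.477
  outer loop
   vertex 2.1 0.7 2.7
   vertex 3.0 0.4 1.6
   vertex 2.9 1.0 2.7
  endloop
 endfacet
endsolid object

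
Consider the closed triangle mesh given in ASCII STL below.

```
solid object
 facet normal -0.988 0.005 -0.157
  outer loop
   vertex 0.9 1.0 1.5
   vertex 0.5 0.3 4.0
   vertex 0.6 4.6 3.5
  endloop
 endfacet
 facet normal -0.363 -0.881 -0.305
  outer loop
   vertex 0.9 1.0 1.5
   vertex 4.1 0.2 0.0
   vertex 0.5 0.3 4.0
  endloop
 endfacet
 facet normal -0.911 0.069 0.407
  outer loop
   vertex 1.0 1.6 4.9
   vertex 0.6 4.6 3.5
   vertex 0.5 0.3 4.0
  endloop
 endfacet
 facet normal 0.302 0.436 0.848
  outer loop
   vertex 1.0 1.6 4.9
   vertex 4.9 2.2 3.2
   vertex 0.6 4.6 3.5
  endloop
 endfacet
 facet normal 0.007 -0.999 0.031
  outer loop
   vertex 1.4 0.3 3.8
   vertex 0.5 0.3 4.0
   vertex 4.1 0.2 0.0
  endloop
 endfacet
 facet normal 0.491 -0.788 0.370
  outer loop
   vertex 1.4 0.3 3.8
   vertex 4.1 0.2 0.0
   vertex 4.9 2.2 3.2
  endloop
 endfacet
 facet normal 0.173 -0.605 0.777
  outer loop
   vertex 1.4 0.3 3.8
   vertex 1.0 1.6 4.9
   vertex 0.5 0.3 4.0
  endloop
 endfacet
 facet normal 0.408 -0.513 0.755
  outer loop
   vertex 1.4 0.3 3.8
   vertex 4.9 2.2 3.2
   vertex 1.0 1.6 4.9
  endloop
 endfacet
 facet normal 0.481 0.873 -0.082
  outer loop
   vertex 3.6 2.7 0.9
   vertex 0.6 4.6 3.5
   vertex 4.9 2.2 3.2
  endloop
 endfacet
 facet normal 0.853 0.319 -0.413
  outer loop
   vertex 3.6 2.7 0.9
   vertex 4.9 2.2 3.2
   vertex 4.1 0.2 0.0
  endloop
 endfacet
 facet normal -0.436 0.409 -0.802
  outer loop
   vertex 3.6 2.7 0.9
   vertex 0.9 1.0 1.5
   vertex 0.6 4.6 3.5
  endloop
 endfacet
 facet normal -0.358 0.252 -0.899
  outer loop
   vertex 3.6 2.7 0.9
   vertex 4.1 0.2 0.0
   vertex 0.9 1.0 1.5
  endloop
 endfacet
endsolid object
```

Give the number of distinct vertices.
8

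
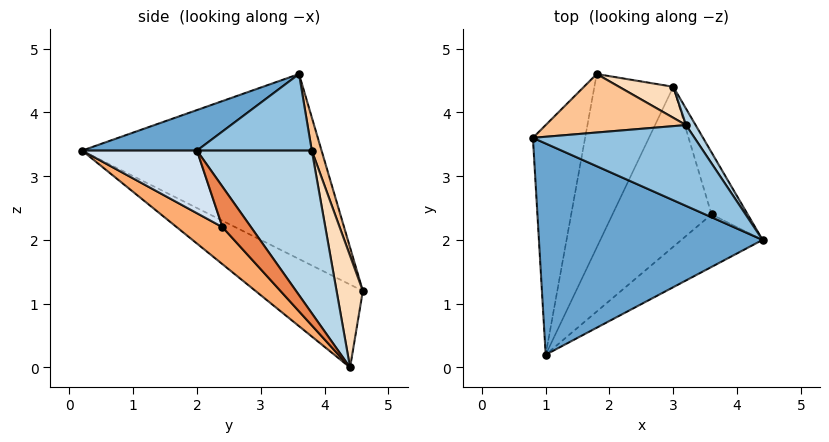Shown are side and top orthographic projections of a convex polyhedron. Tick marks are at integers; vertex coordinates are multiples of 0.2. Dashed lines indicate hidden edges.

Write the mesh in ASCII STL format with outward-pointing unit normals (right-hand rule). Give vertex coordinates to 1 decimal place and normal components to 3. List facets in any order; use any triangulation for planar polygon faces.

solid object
 facet normal 0.169 -0.319 0.933
  outer loop
   vertex 1.0 0.2 3.4
   vertex 4.4 2.0 3.4
   vertex 0.8 3.6 4.6
  endloop
 endfacet
 facet normal 0.412 0.274 0.869
  outer loop
   vertex 3.2 3.8 3.4
   vertex 0.8 3.6 4.6
   vertex 4.4 2.0 3.4
  endloop
 endfacet
 facet normal 0.831 0.554 0.049
  outer loop
   vertex 3.2 3.8 3.4
   vertex 4.4 2.0 3.4
   vertex 3.0 4.4 0.0
  endloop
 endfacet
 facet normal 0.400 -0.756 -0.519
  outer loop
   vertex 3.6 2.4 2.2
   vertex 4.4 2.0 3.4
   vertex 1.0 0.2 3.4
  endloop
 endfacet
 facet normal 0.664 -0.454 -0.594
  outer loop
   vertex 3.6 2.4 2.2
   vertex 3.0 4.4 0.0
   vertex 4.4 2.0 3.4
  endloop
 endfacet
 facet normal 0.257 -0.679 -0.688
  outer loop
   vertex 3.6 2.4 2.2
   vertex 1.0 0.2 3.4
   vertex 3.0 4.4 0.0
  endloop
 endfacet
 facet normal 0.071 0.951 0.301
  outer loop
   vertex 1.8 4.6 1.2
   vertex 0.8 3.6 4.6
   vertex 3.2 3.8 3.4
  endloop
 endfacet
 facet normal 0.305 0.941 0.148
  outer loop
   vertex 1.8 4.6 1.2
   vertex 3.2 3.8 3.4
   vertex 3.0 4.4 0.0
  endloop
 endfacet
 facet normal -0.962 0.039 -0.271
  outer loop
   vertex 1.8 4.6 1.2
   vertex 1.0 0.2 3.4
   vertex 0.8 3.6 4.6
  endloop
 endfacet
 facet normal -0.709 -0.208 -0.674
  outer loop
   vertex 1.8 4.6 1.2
   vertex 3.0 4.4 0.0
   vertex 1.0 0.2 3.4
  endloop
 endfacet
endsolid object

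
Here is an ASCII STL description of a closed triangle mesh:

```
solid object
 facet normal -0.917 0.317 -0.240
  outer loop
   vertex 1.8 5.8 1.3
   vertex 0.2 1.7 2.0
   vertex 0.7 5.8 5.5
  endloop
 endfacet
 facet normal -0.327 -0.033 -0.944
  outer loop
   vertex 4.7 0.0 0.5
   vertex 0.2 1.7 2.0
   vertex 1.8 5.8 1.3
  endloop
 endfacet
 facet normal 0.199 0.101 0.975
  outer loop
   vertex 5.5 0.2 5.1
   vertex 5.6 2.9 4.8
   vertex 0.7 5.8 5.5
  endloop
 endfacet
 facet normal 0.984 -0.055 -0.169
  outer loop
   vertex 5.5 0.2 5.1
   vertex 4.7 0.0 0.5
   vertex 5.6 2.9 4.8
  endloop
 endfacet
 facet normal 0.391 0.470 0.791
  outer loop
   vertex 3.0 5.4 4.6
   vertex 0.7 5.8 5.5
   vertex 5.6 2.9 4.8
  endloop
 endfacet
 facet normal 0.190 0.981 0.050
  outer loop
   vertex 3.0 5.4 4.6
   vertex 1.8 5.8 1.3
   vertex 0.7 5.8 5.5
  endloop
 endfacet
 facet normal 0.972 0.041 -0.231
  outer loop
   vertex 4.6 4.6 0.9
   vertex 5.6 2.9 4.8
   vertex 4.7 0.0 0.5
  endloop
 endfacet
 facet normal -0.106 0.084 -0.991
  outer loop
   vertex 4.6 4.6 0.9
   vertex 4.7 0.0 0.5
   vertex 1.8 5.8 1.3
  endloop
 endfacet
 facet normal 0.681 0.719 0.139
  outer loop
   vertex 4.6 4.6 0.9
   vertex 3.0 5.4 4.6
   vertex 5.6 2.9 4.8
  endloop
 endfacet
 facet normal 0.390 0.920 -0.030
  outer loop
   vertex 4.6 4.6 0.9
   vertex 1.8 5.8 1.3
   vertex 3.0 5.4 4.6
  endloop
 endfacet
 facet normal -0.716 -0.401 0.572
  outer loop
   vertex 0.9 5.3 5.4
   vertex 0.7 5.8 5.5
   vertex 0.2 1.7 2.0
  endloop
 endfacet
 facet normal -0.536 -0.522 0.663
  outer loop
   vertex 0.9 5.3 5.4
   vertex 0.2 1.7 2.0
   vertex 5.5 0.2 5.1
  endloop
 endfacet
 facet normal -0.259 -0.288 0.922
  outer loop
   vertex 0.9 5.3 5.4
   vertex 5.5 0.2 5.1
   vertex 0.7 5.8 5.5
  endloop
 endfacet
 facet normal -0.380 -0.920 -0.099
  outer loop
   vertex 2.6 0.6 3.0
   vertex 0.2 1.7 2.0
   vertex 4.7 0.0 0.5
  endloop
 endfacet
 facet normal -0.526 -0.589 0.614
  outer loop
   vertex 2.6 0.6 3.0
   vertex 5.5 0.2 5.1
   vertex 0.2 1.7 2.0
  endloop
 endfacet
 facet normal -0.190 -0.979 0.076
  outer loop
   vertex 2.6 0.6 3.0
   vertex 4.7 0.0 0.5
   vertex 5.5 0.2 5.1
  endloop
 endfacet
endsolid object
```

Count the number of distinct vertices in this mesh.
10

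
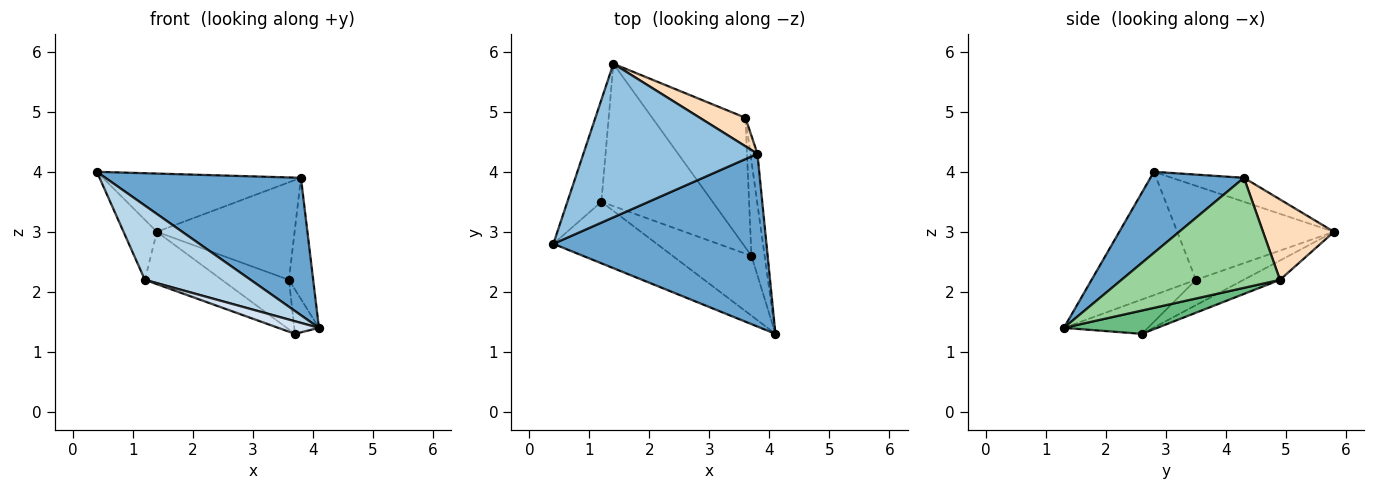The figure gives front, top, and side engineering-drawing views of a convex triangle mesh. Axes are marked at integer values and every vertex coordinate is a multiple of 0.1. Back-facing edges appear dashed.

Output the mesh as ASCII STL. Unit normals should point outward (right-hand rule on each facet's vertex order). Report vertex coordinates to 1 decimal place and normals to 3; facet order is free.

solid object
 facet normal 0.285 -0.597 0.750
  outer loop
   vertex 3.8 4.3 3.9
   vertex 0.4 2.8 4.0
   vertex 4.1 1.3 1.4
  endloop
 endfacet
 facet normal -0.128 0.352 0.927
  outer loop
   vertex 3.8 4.3 3.9
   vertex 1.4 5.8 3.0
   vertex 0.4 2.8 4.0
  endloop
 endfacet
 facet normal -0.605 -0.613 -0.507
  outer loop
   vertex 1.2 3.5 2.2
   vertex 4.1 1.3 1.4
   vertex 0.4 2.8 4.0
  endloop
 endfacet
 facet normal -0.392 -0.190 -0.900
  outer loop
   vertex 1.2 3.5 2.2
   vertex 3.7 2.6 1.3
   vertex 4.1 1.3 1.4
  endloop
 endfacet
 facet normal -0.922 0.196 -0.334
  outer loop
   vertex 1.2 3.5 2.2
   vertex 0.4 2.8 4.0
   vertex 1.4 5.8 3.0
  endloop
 endfacet
 facet normal -0.209 0.337 -0.918
  outer loop
   vertex 1.2 3.5 2.2
   vertex 1.4 5.8 3.0
   vertex 3.7 2.6 1.3
  endloop
 endfacet
 facet normal -0.190 0.351 -0.917
  outer loop
   vertex 3.6 4.9 2.2
   vertex 3.7 2.6 1.3
   vertex 1.4 5.8 3.0
  endloop
 endfacet
 facet normal 0.443 0.860 0.251
  outer loop
   vertex 3.6 4.9 2.2
   vertex 1.4 5.8 3.0
   vertex 3.8 4.3 3.9
  endloop
 endfacet
 facet normal 0.849 0.224 -0.479
  outer loop
   vertex 3.6 4.9 2.2
   vertex 4.1 1.3 1.4
   vertex 3.7 2.6 1.3
  endloop
 endfacet
 facet normal 0.987 0.151 -0.063
  outer loop
   vertex 3.6 4.9 2.2
   vertex 3.8 4.3 3.9
   vertex 4.1 1.3 1.4
  endloop
 endfacet
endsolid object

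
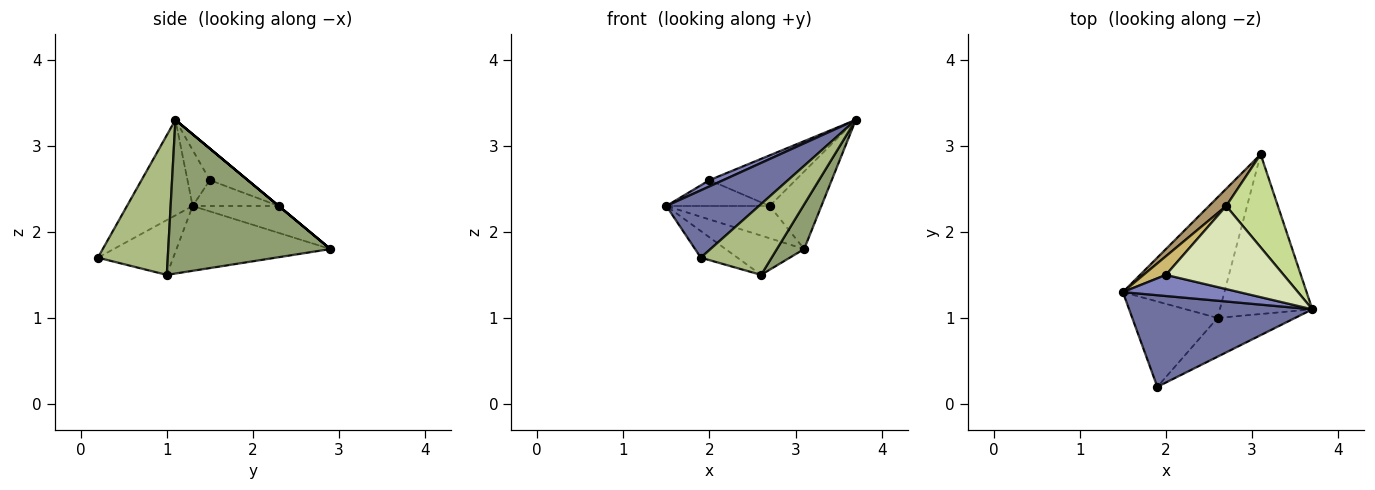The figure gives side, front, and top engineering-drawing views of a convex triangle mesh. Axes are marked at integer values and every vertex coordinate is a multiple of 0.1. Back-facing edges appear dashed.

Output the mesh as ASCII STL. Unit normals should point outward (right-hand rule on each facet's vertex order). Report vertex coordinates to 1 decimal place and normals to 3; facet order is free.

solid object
 facet normal -0.387 -0.546 0.743
  outer loop
   vertex 1.9 0.2 1.7
   vertex 3.7 1.1 3.3
   vertex 1.5 1.3 2.3
  endloop
 endfacet
 facet normal -0.419 -0.258 0.871
  outer loop
   vertex 2.0 1.5 2.6
   vertex 1.5 1.3 2.3
   vertex 3.7 1.1 3.3
  endloop
 endfacet
 facet normal -0.519 0.265 -0.813
  outer loop
   vertex 2.6 1.0 1.5
   vertex 1.5 1.3 2.3
   vertex 3.1 2.9 1.8
  endloop
 endfacet
 facet normal -0.523 0.254 -0.814
  outer loop
   vertex 2.6 1.0 1.5
   vertex 1.9 0.2 1.7
   vertex 1.5 1.3 2.3
  endloop
 endfacet
 facet normal 0.848 -0.143 -0.510
  outer loop
   vertex 2.6 1.0 1.5
   vertex 3.1 2.9 1.8
   vertex 3.7 1.1 3.3
  endloop
 endfacet
 facet normal 0.654 -0.663 -0.363
  outer loop
   vertex 2.6 1.0 1.5
   vertex 3.7 1.1 3.3
   vertex 1.9 0.2 1.7
  endloop
 endfacet
 facet normal 0.000 0.640 0.768
  outer loop
   vertex 2.7 2.3 2.3
   vertex 3.7 1.1 3.3
   vertex 3.1 2.9 1.8
  endloop
 endfacet
 facet normal -0.223 0.507 0.832
  outer loop
   vertex 2.7 2.3 2.3
   vertex 2.0 1.5 2.6
   vertex 3.7 1.1 3.3
  endloop
 endfacet
 facet normal -0.592 0.711 0.379
  outer loop
   vertex 2.7 2.3 2.3
   vertex 3.1 2.9 1.8
   vertex 1.5 1.3 2.3
  endloop
 endfacet
 facet normal -0.560 0.672 0.485
  outer loop
   vertex 2.7 2.3 2.3
   vertex 1.5 1.3 2.3
   vertex 2.0 1.5 2.6
  endloop
 endfacet
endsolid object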